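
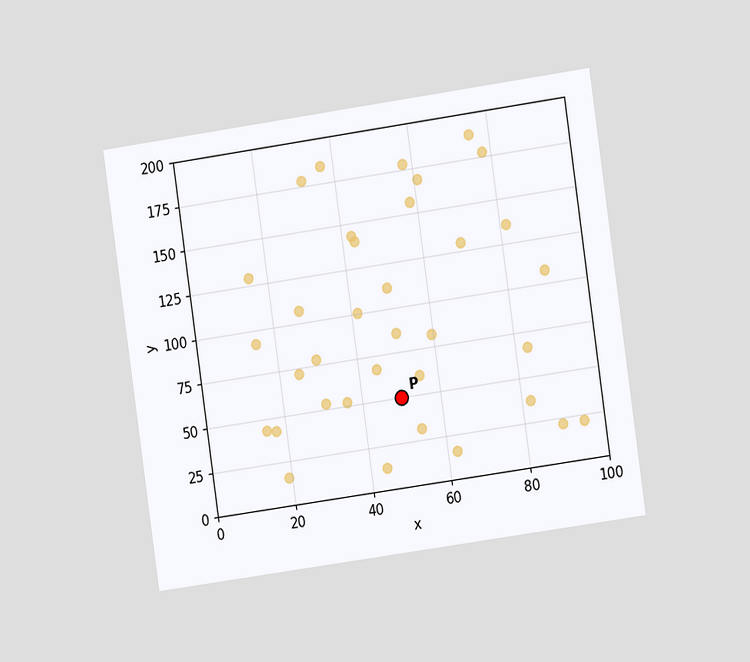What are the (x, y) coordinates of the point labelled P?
(50, 50)

The chart is tilted about 8° counter-clockwise and viewed at a slight angle. Following the gridlines from P to each axis, P sits at (50, 50).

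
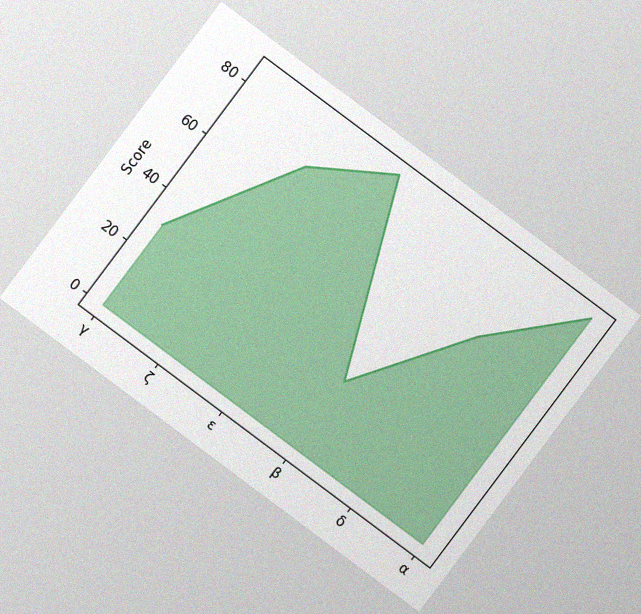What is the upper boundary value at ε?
The chart is tilted about 37° clockwise, with some photo noise. At ε the upper boundary is at 85.

85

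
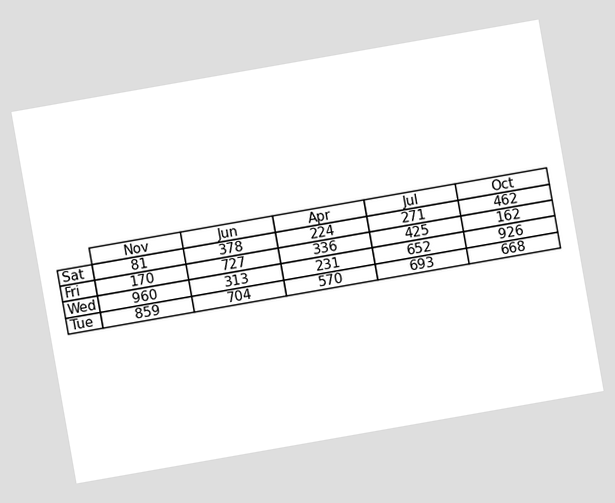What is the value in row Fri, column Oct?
162

The chart is tilted about 10° counter-clockwise. The (Fri, Oct) cell reads 162.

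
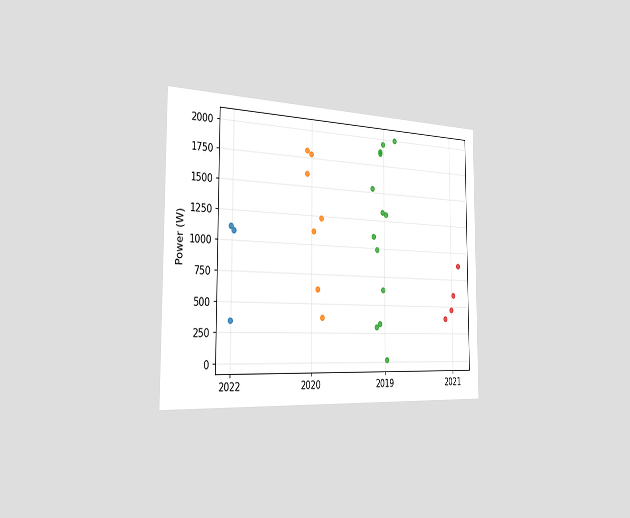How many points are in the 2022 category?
3

The chart is viewed slightly from the left. Counting the markers in the 2022 column gives 3.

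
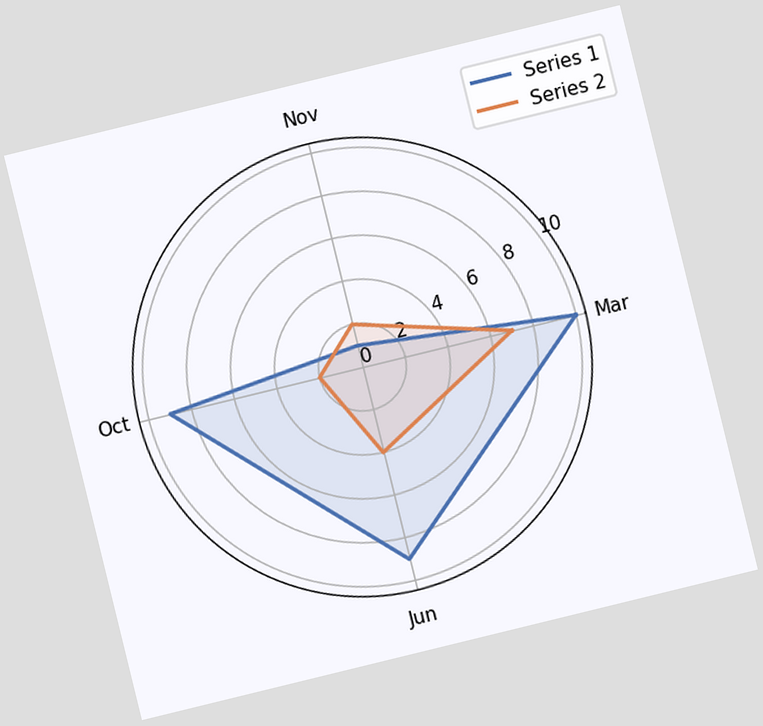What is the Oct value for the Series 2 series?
2

The chart is tilted about 14° counter-clockwise. On the Oct axis, Series 2 reaches 2.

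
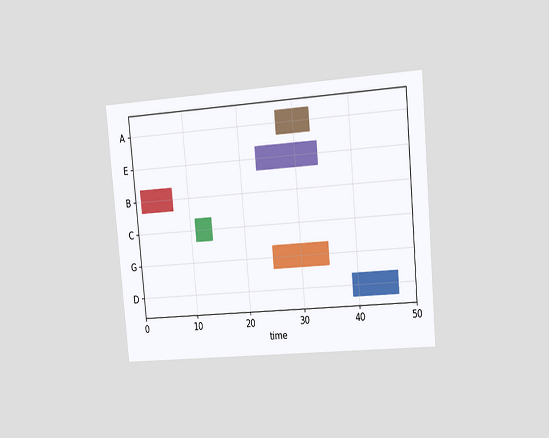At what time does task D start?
The chart is tilted about 5° counter-clockwise and viewed slightly from the right. The D bar begins at t=39.

39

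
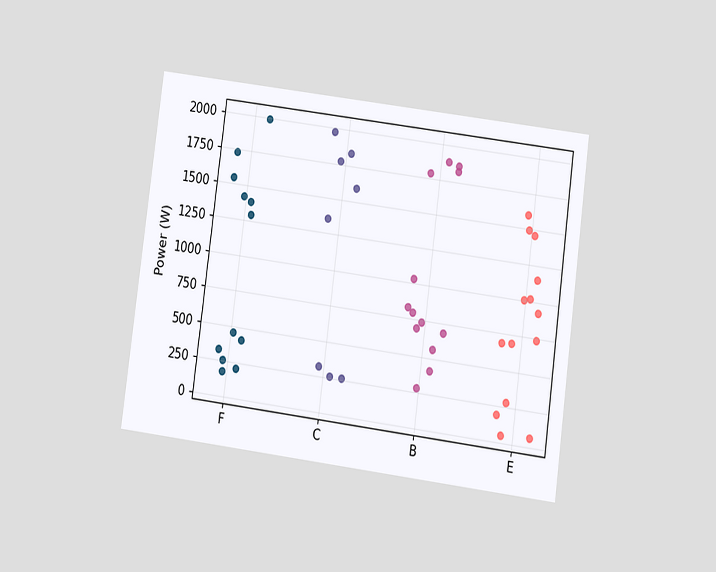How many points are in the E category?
14

The chart is tilted about 8° clockwise and viewed slightly from below. Counting the markers in the E column gives 14.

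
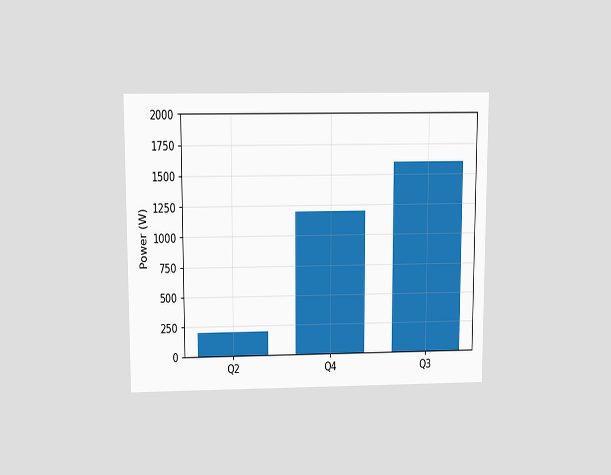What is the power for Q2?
200W

The chart is viewed slightly from above. Reading along the chart's y-axis, the Q2 bar reaches 200W.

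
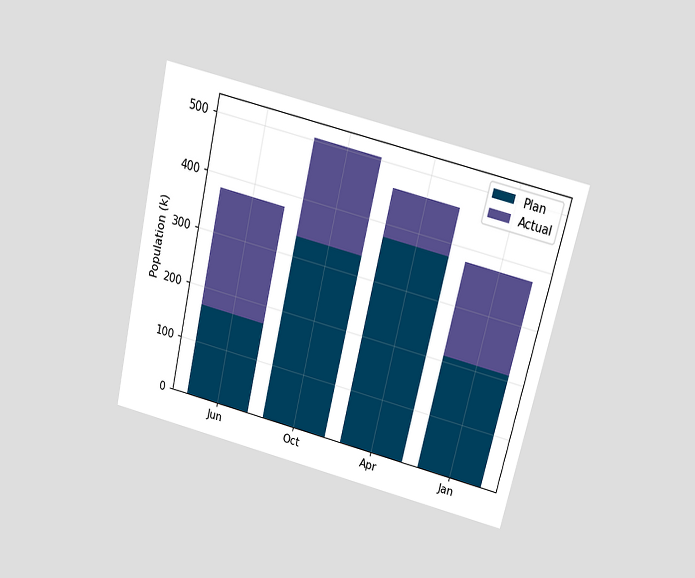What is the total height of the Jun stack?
378k

The chart is tilted about 13° clockwise and viewed slightly from above. The Jun stack's top reaches 378k on the y-axis.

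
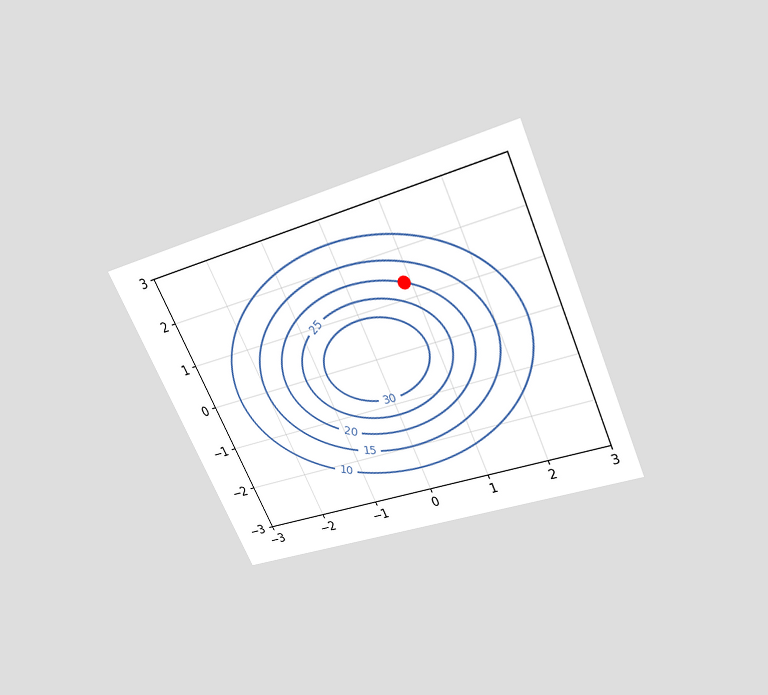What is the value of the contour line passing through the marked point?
20

The chart is tilted about 24° counter-clockwise and viewed slightly from above. The marked point sits on the contour labelled 20.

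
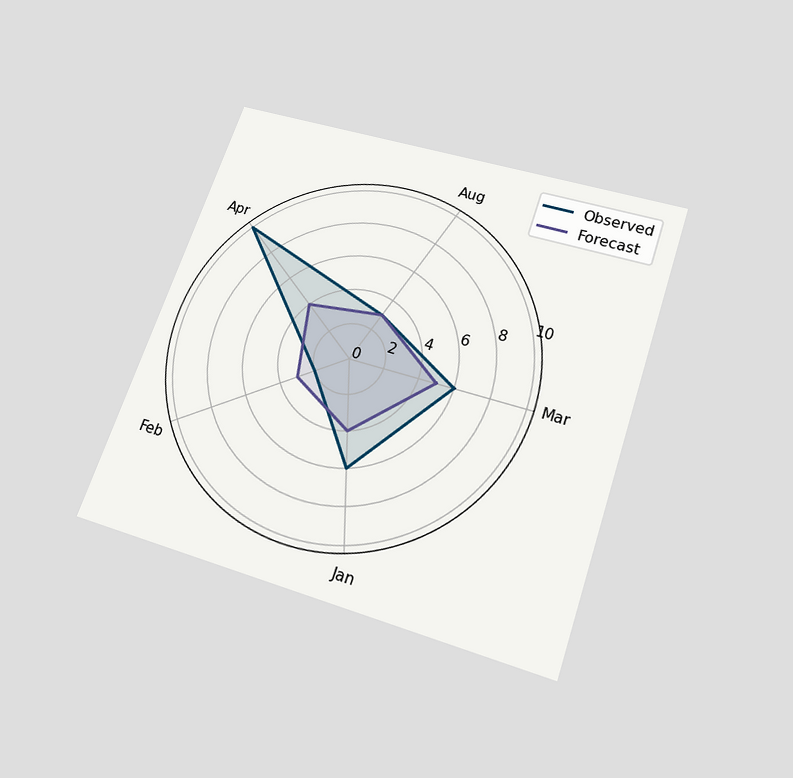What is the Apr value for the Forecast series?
The chart is tilted about 19° clockwise and viewed slightly from below. On the Apr axis, Forecast reaches 4.

4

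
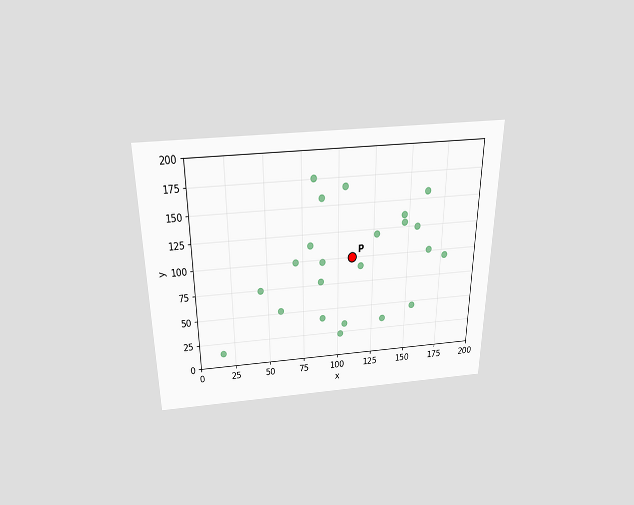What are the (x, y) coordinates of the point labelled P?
The chart is viewed slightly from above. Following the gridlines from P to each axis, P sits at (110, 100).

(110, 100)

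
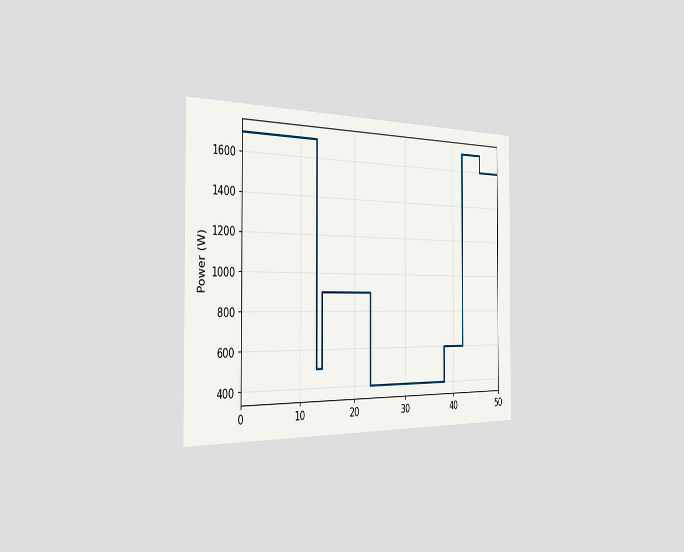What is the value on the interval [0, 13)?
1700W

The chart is viewed slightly from the left. On [0, 13) the step sits at 1700W.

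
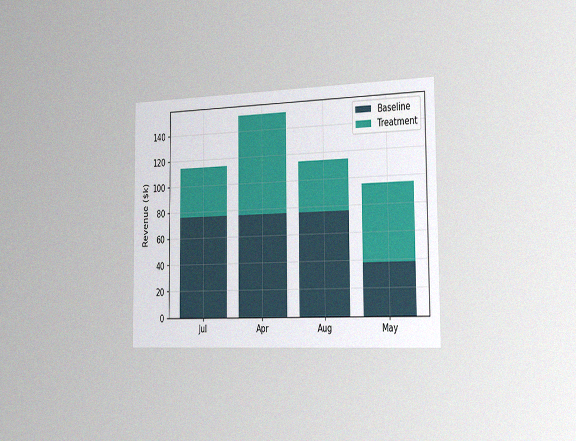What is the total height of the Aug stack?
$114k

The chart is viewed slightly from the right, with some photo noise. The Aug stack's top reaches $114k on the y-axis.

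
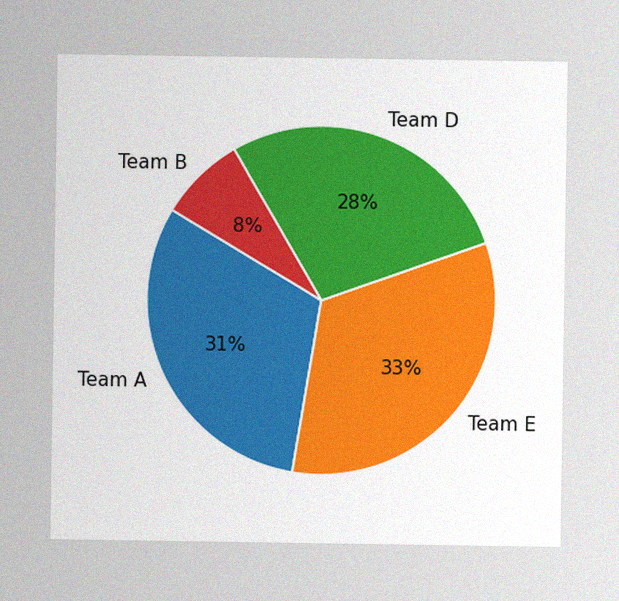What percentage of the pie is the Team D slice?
The image has some photo noise and uneven lighting. The Team D slice takes up 28% of the pie.

28%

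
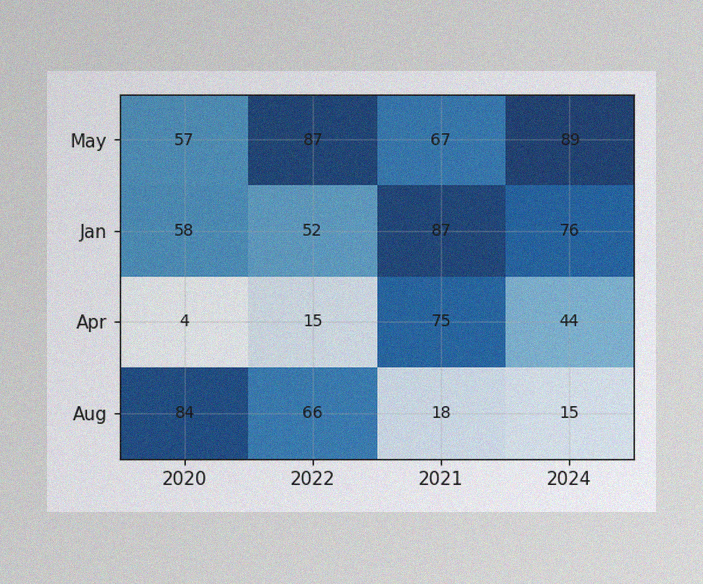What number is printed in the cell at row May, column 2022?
87

The image has some photo noise and uneven lighting. The (May, 2022) cell reads 87.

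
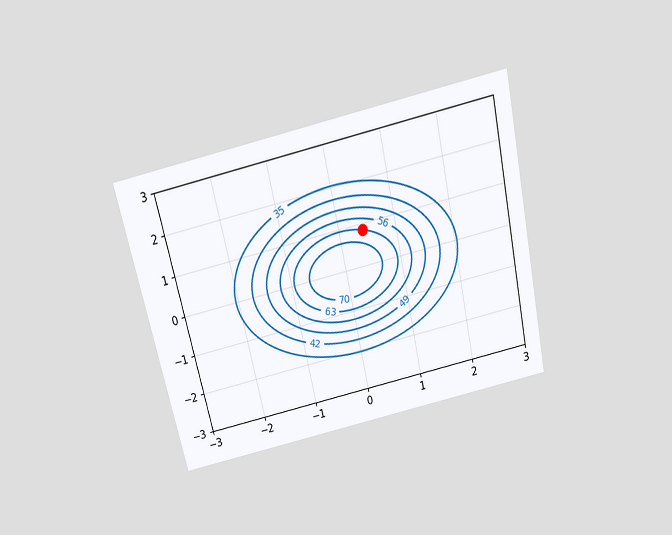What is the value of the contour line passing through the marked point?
The chart is tilted about 13° counter-clockwise and viewed slightly from above. The marked point sits on the contour labelled 63.

63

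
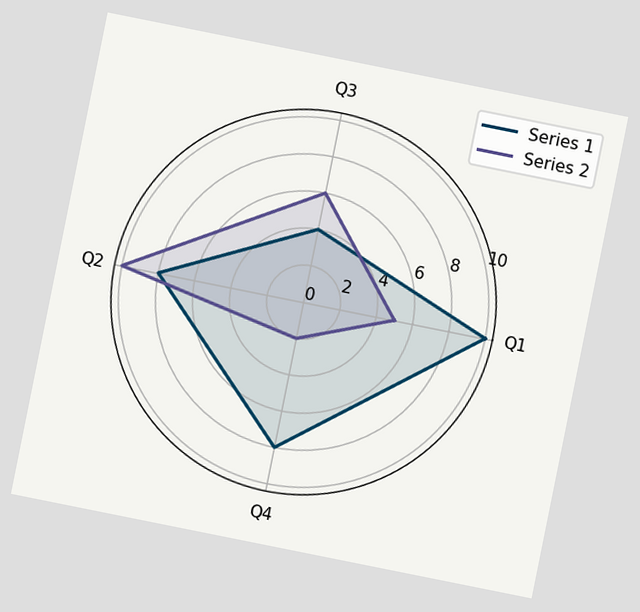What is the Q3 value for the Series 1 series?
The chart is tilted about 11° clockwise. On the Q3 axis, Series 1 reaches 4.

4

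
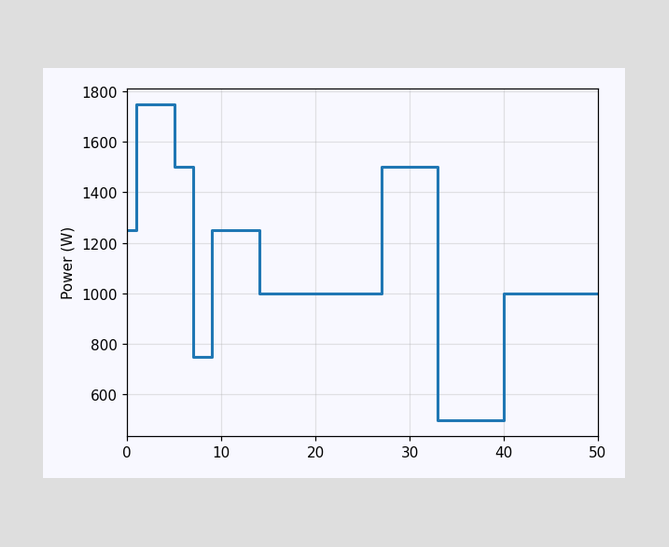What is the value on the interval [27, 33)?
1500W

On [27, 33) the step sits at 1500W.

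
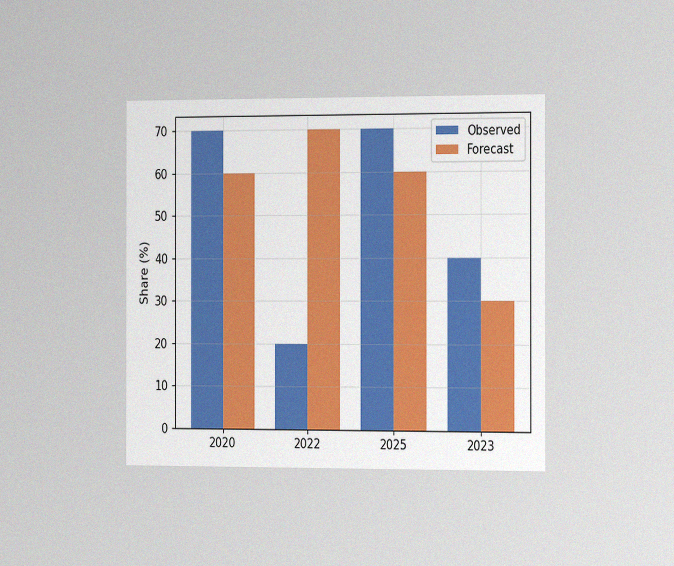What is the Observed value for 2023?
40%

The chart is viewed slightly from the right, with some photo noise. The Observed bar at 2023 reaches 40% on the y-axis.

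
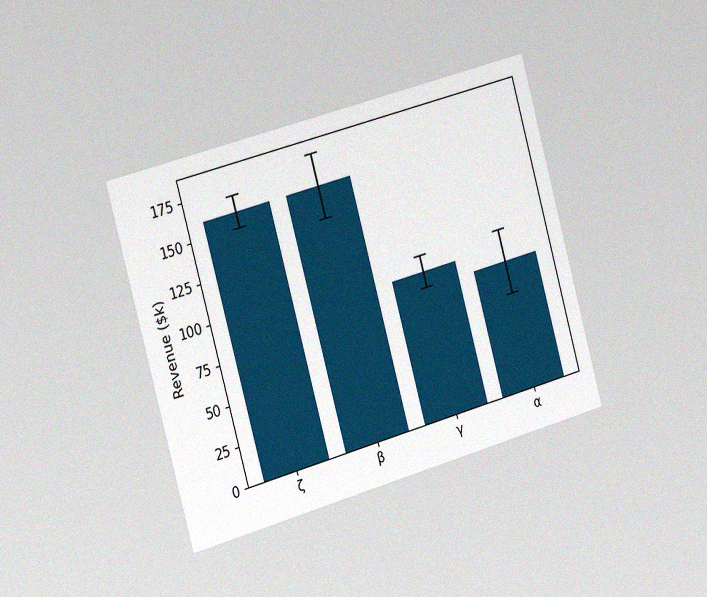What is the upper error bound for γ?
$100k

The chart is tilted about 16° counter-clockwise and viewed slightly from the left, with some photo noise. The γ bar's upper whisker reaches $100k.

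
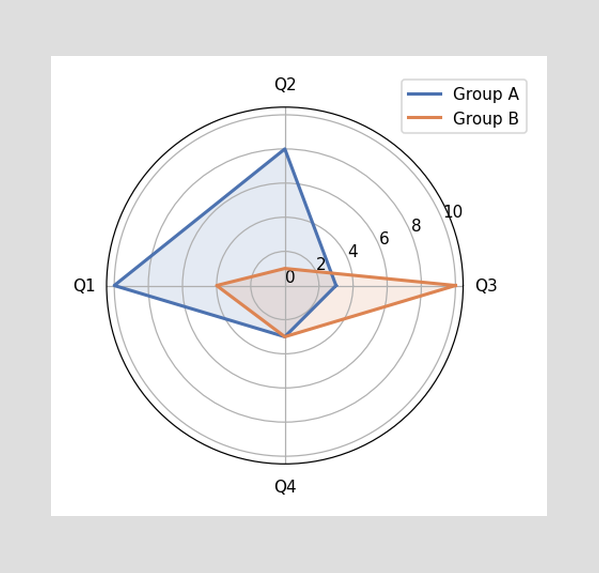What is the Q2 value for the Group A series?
On the Q2 axis, Group A reaches 8.

8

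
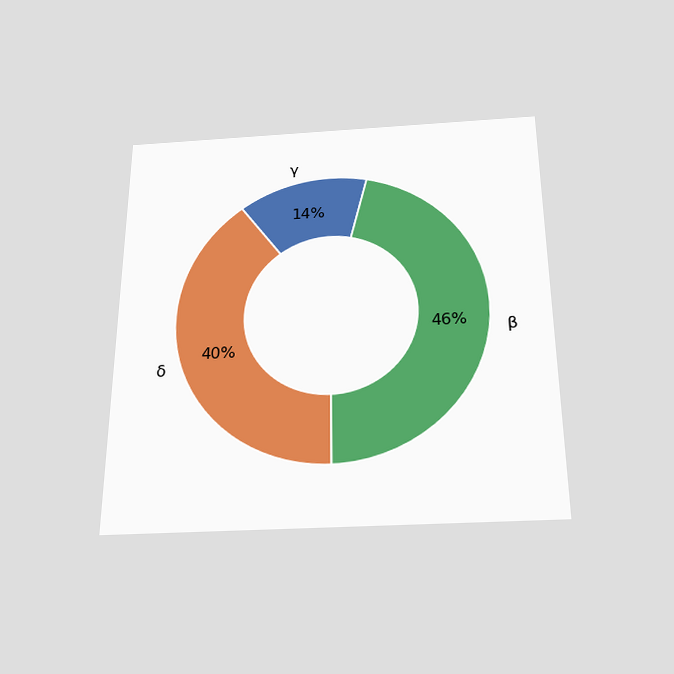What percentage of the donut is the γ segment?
The chart is viewed slightly from below. The γ segment takes up 14% of the ring.

14%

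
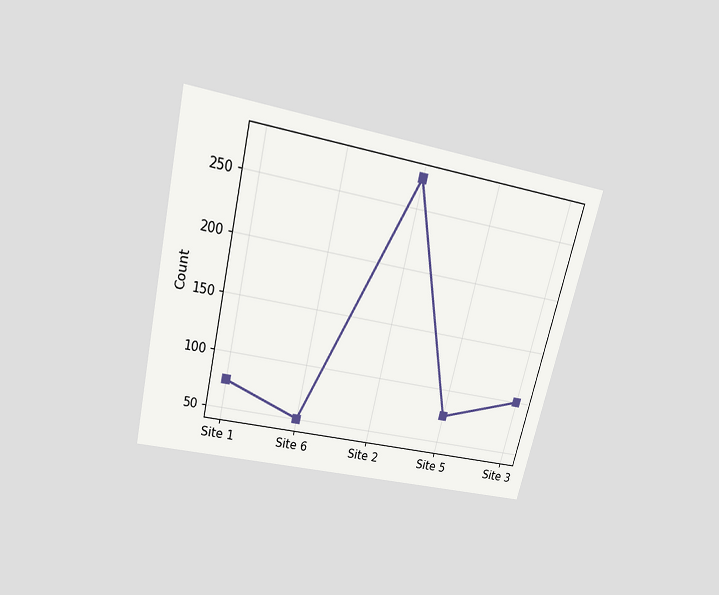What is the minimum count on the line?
50

The chart is tilted about 14° clockwise and viewed slightly from above. The lowest point is at Site 6, and reading across to the y-axis gives 50.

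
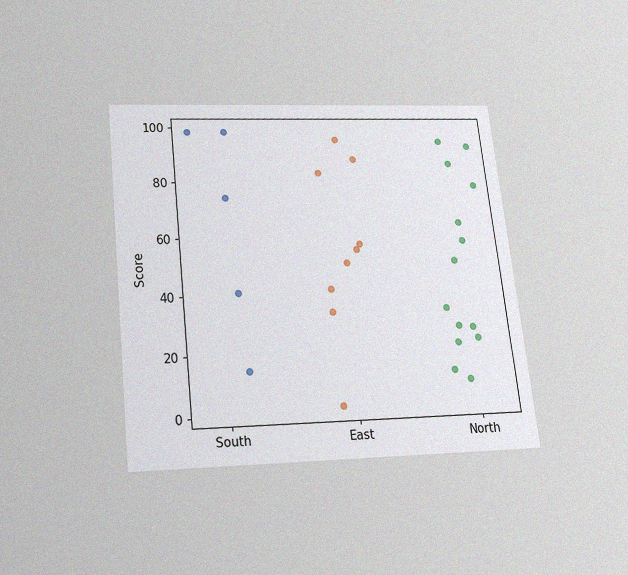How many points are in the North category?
The chart is tilted about 6° counter-clockwise and viewed slightly from below, with some photo noise. Counting the markers in the North column gives 14.

14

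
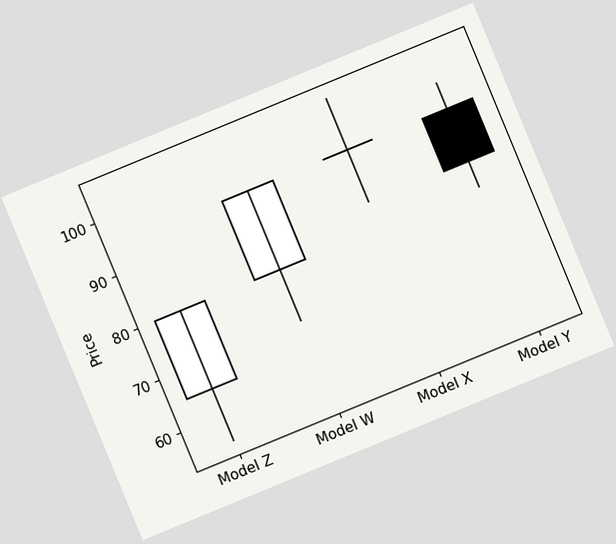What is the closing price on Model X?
The chart is tilted about 22° counter-clockwise. The Model X candle closes at 95.

95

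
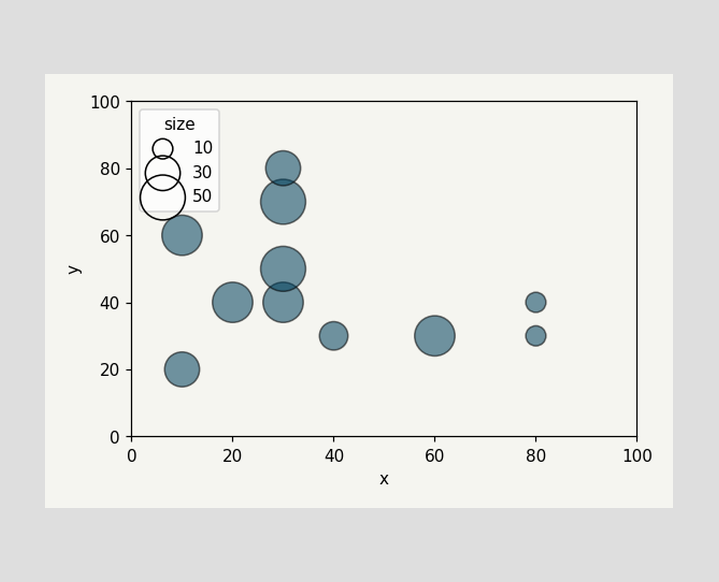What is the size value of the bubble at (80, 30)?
Matching the bubble at (80, 30) against the size legend gives 10.

10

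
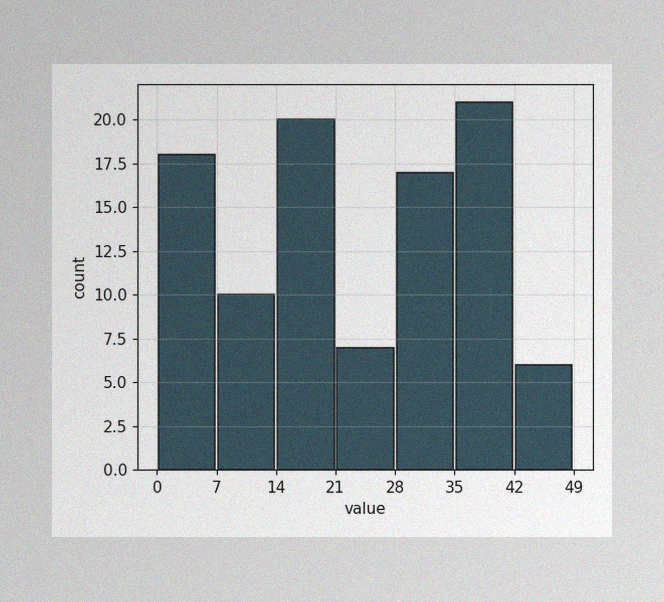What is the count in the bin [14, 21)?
The image has some photo noise and uneven lighting. The [14, 21) bin has height 20.

20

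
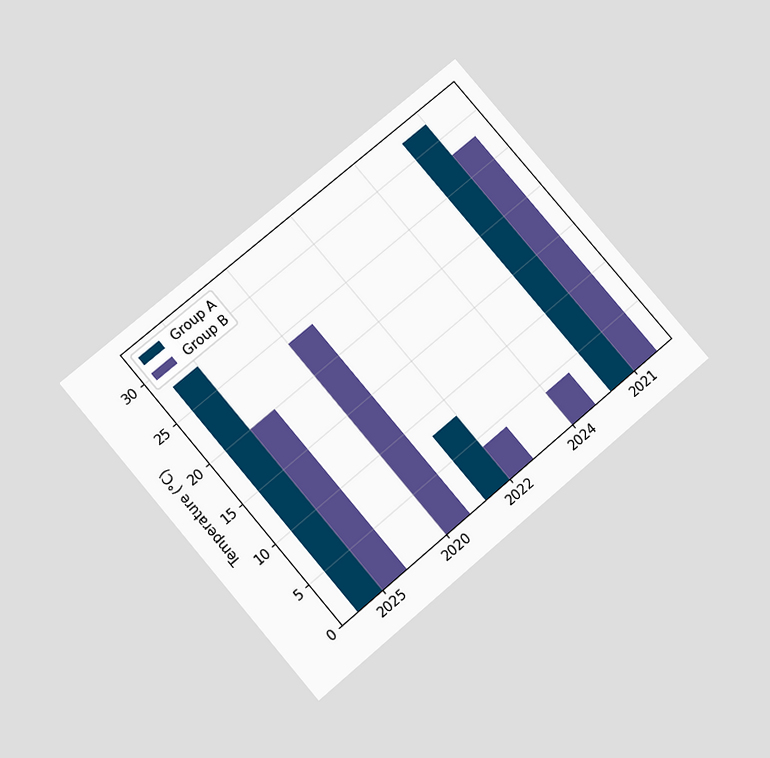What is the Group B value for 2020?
The chart is tilted about 40° counter-clockwise and viewed slightly from below. The Group B bar at 2020 reaches 24°C on the y-axis.

24°C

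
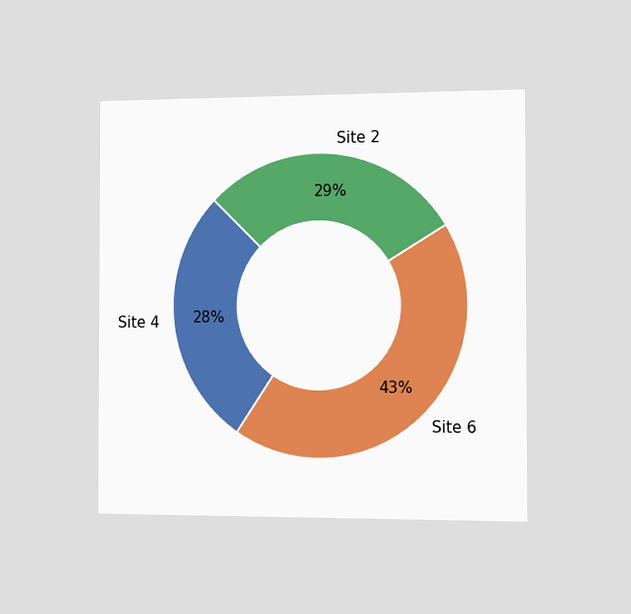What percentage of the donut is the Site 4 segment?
28%

The chart is viewed slightly from the right. The Site 4 segment takes up 28% of the ring.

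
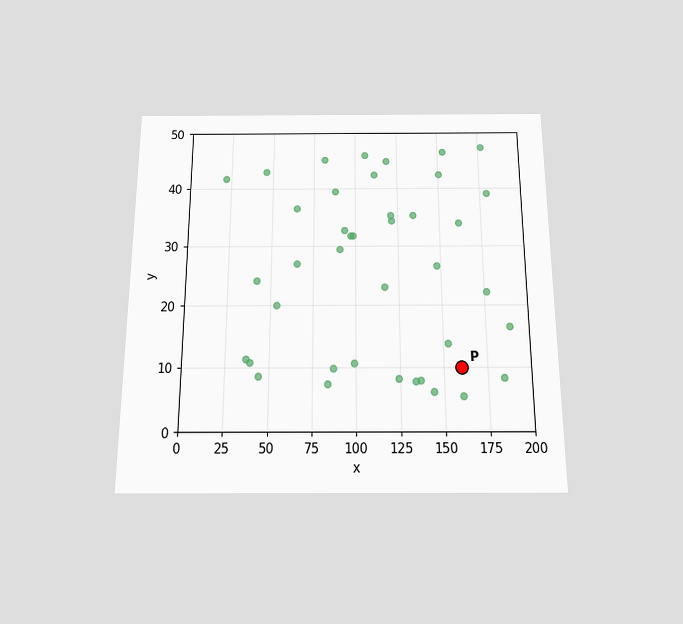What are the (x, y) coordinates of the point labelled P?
The chart is viewed slightly from below. Following the gridlines from P to each axis, P sits at (160, 10).

(160, 10)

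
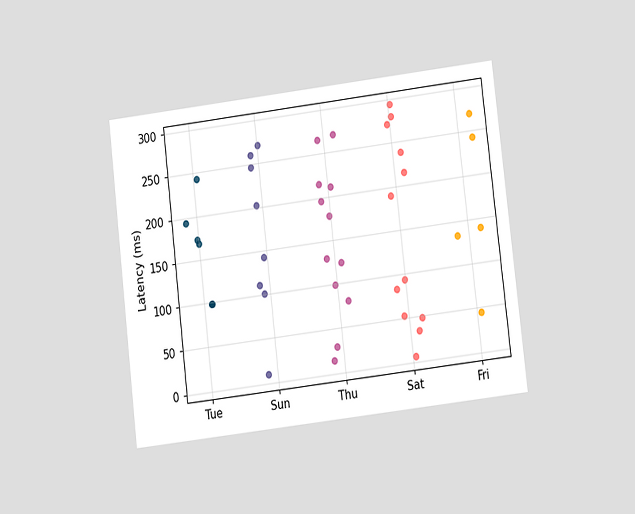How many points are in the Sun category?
8

The chart is tilted about 7° counter-clockwise and viewed at a slight angle. Counting the markers in the Sun column gives 8.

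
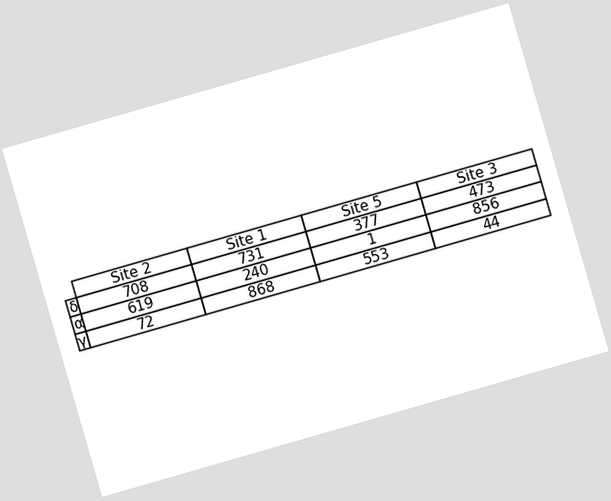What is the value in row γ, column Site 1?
The chart is tilted about 16° counter-clockwise. The (γ, Site 1) cell reads 868.

868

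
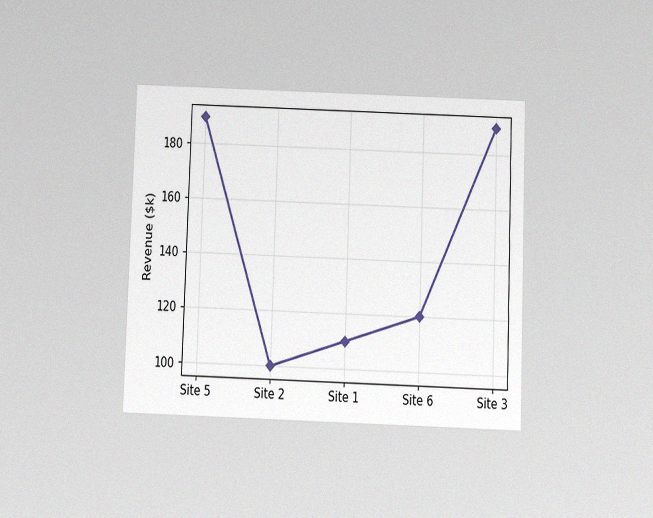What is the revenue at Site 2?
The chart is tilted about 2° clockwise and viewed slightly from below, with some photo noise. At Site 2, the line is at $100k.

$100k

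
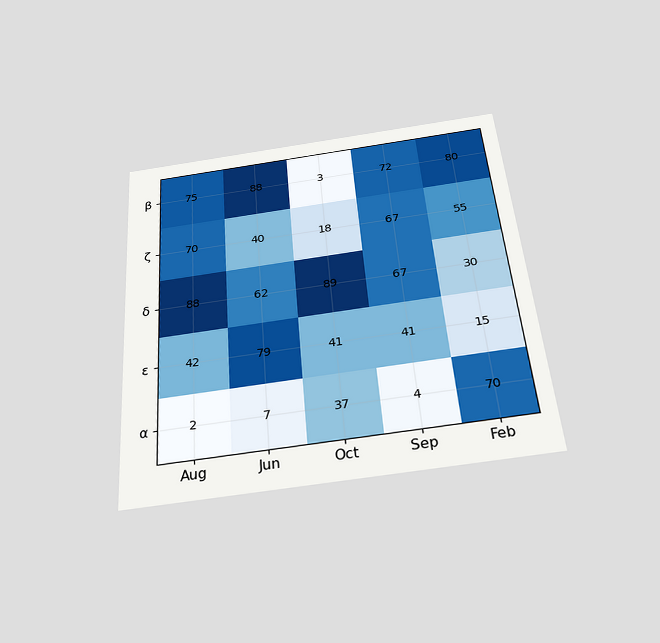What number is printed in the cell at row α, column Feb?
The chart is tilted about 4° counter-clockwise and viewed slightly from below. The (α, Feb) cell reads 70.

70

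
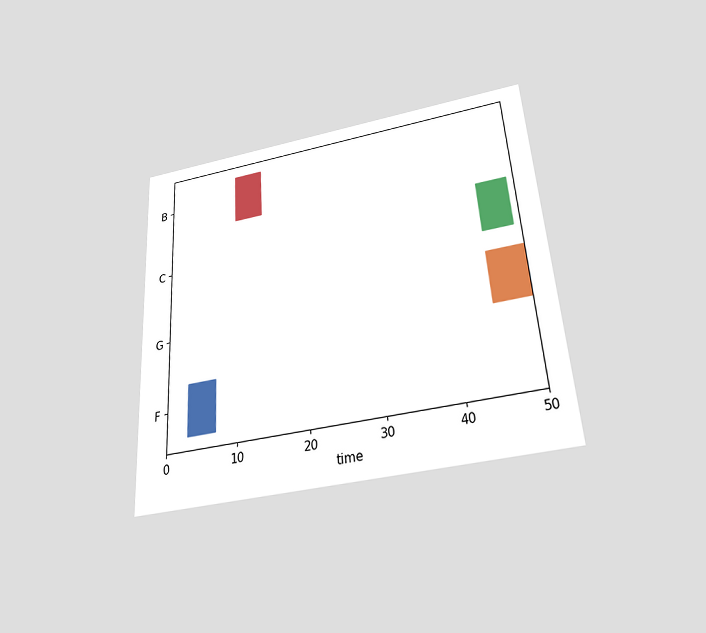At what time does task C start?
The chart is tilted about 4° counter-clockwise and viewed slightly from below. The C bar begins at t=45.

45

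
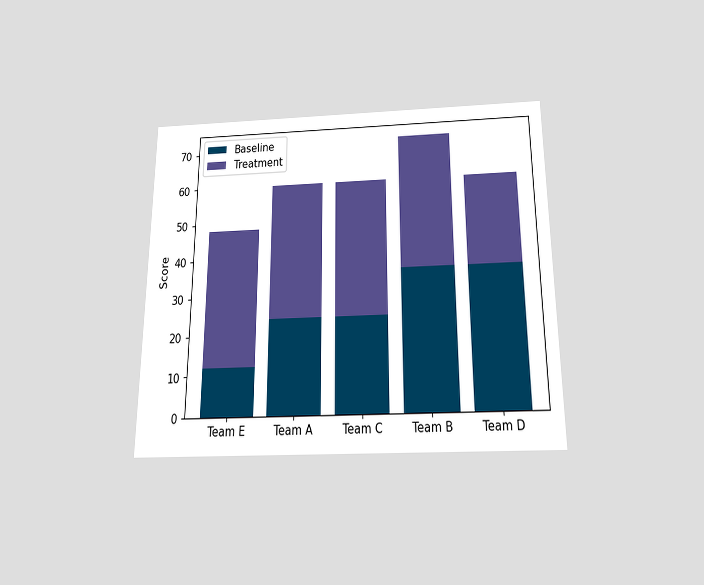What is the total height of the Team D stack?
The chart is viewed slightly from below. The Team D stack's top reaches 60 on the y-axis.

60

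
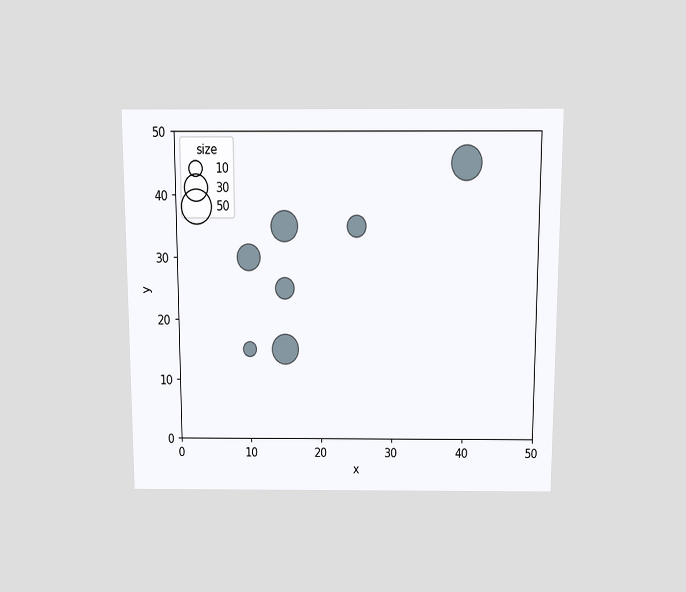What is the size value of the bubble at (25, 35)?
The chart is viewed slightly from above. Matching the bubble at (25, 35) against the size legend gives 20.

20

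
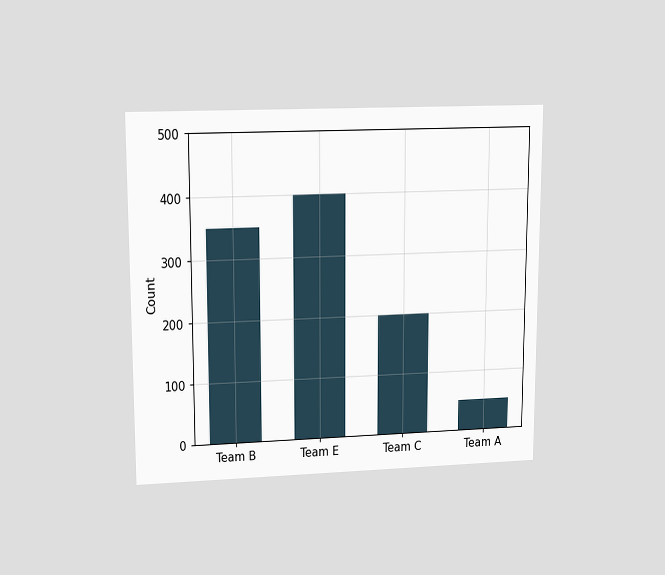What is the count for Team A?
50

The chart is viewed at a slight angle. Reading along the chart's y-axis, the Team A bar reaches 50.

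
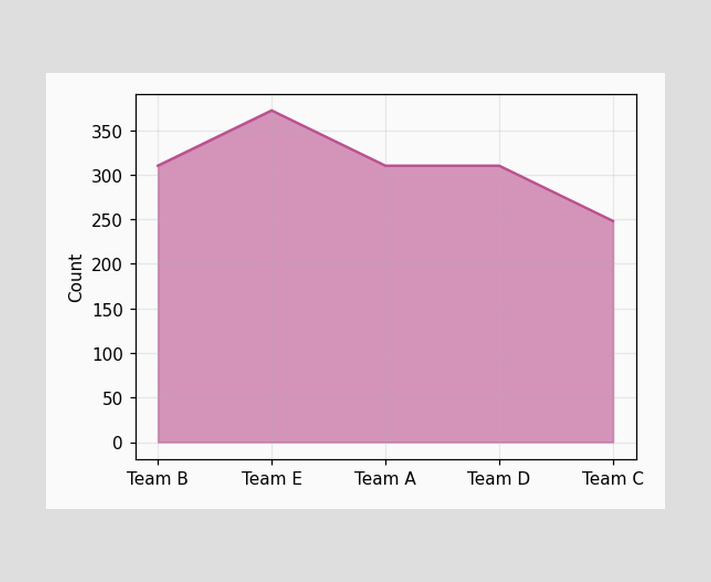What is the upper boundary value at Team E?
At Team E the upper boundary is at 372.

372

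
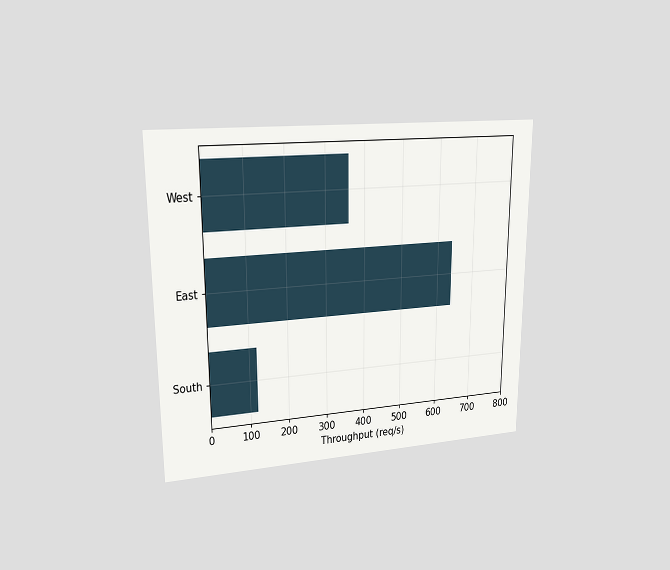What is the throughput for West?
The chart is viewed at a slight angle. Reading along the chart's x-axis, the West bar reaches 360req/s.

360req/s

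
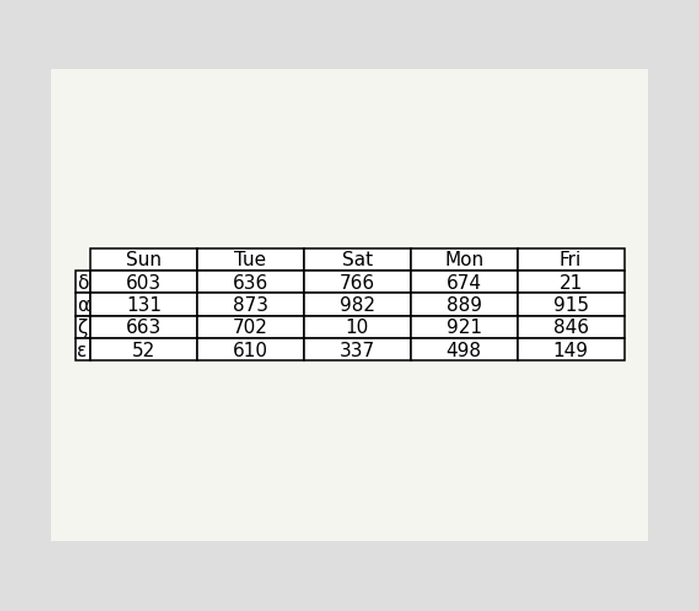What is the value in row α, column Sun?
131

The (α, Sun) cell reads 131.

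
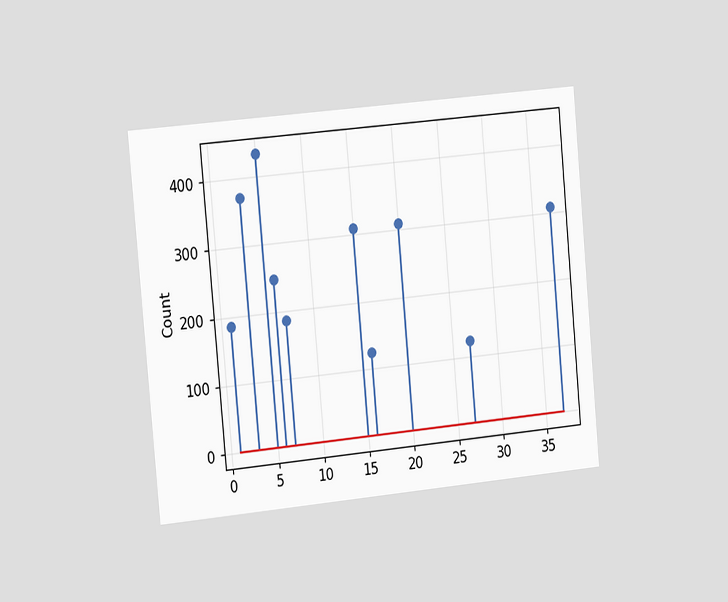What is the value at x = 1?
186

The chart is tilted about 5° counter-clockwise and viewed slightly from the left. The stem at x=1 reaches 186.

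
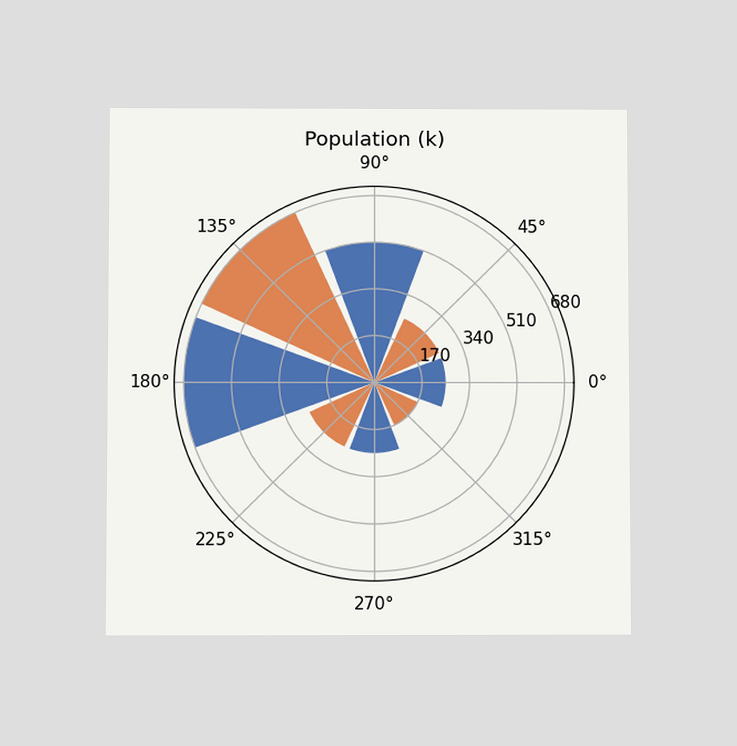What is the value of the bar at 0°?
The chart is viewed slightly from below. The bar at 0° reaches 255k on the radial axis.

255k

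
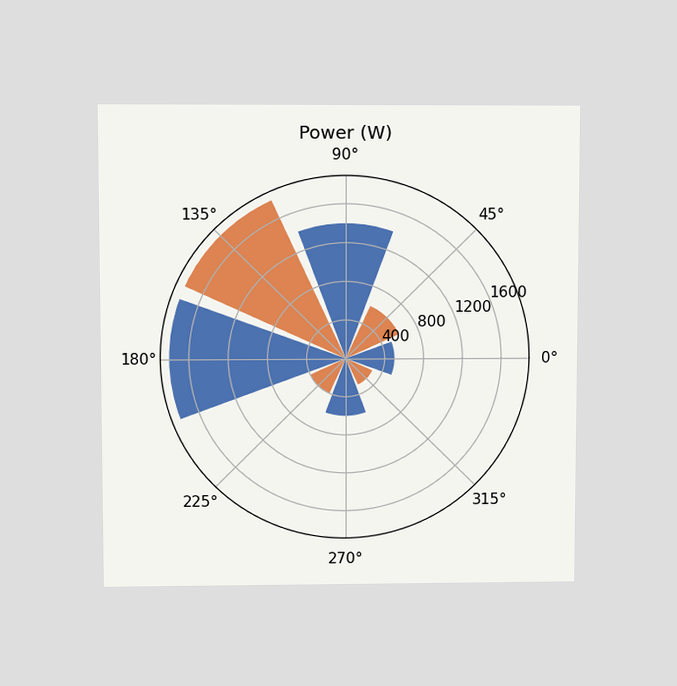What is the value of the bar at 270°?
600W

The chart is viewed slightly from above. The bar at 270° reaches 600W on the radial axis.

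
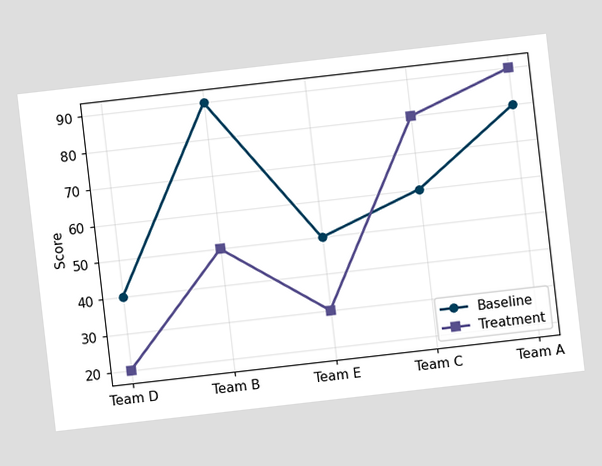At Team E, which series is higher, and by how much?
Baseline, by 20

The chart is tilted about 7° counter-clockwise. At Team E, Baseline sits above the other line by 20.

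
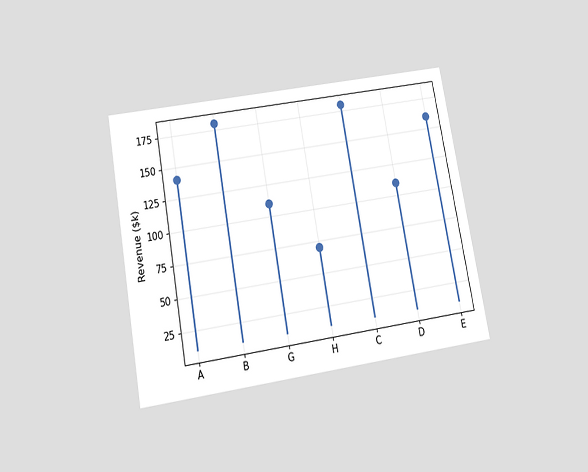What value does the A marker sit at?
$140k

The chart is tilted about 10° counter-clockwise and viewed slightly from below. The A marker sits at $140k.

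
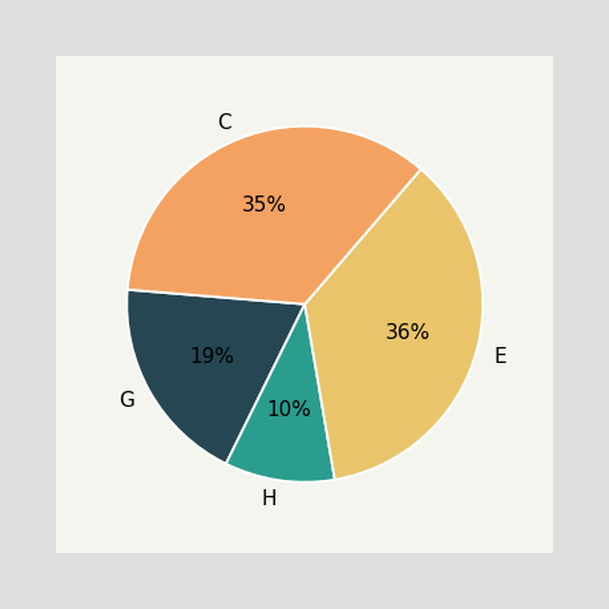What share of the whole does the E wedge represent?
36%

The E slice takes up 36% of the pie.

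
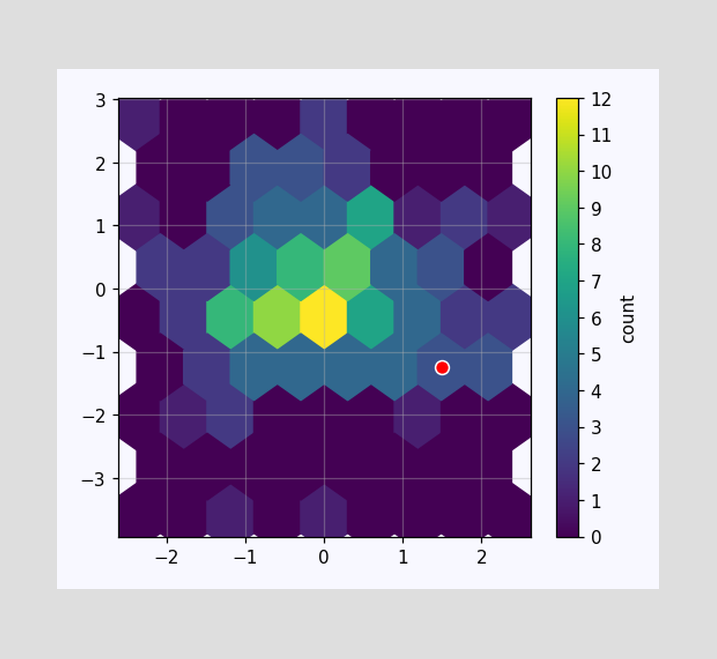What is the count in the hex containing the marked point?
The marked hex reads 3 on the colorbar.

3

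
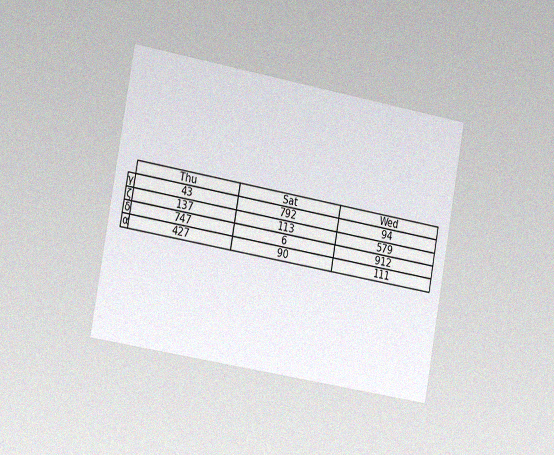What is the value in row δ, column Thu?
747

The chart is tilted about 10° clockwise and viewed slightly from the left, with some photo noise. The (δ, Thu) cell reads 747.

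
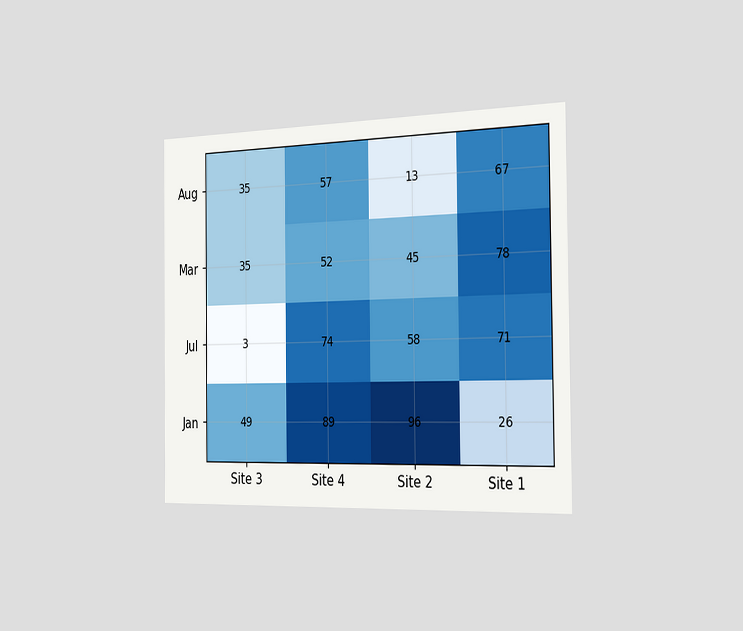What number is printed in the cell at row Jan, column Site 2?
The chart is viewed slightly from the right. The (Jan, Site 2) cell reads 96.

96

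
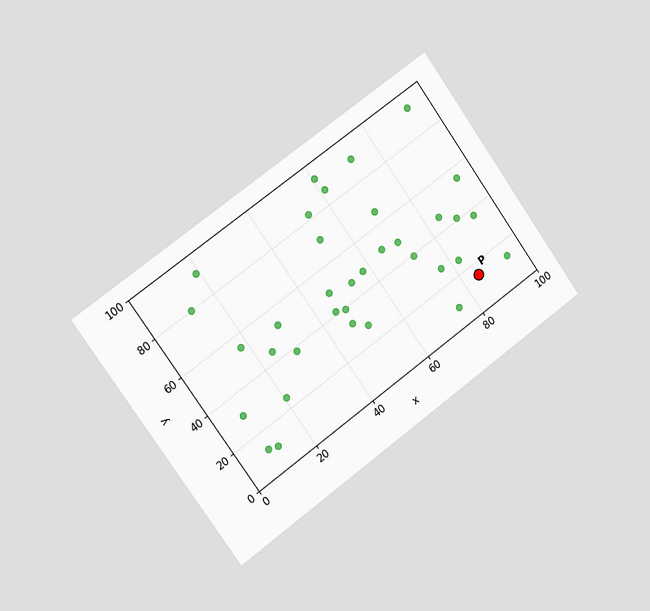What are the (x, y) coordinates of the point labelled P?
(85, 15)

The chart is tilted about 36° counter-clockwise and viewed slightly from the left. Following the gridlines from P to each axis, P sits at (85, 15).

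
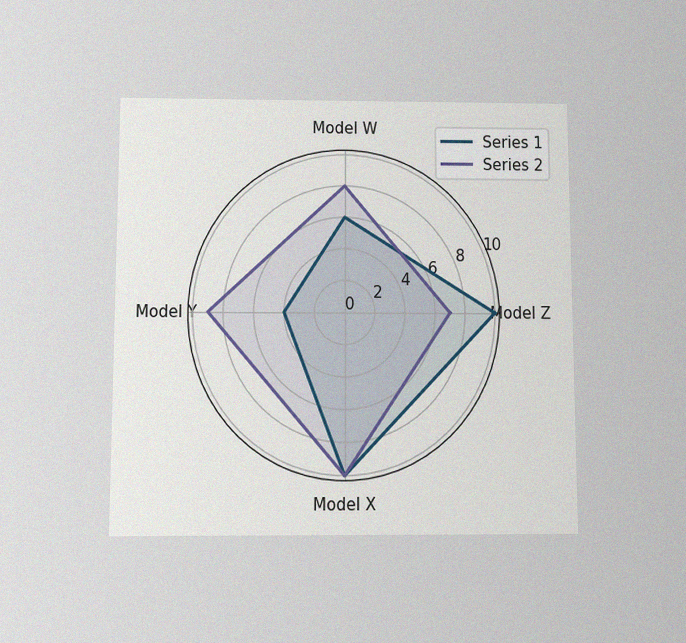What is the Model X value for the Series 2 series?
10

The chart is viewed slightly from below, with some photo noise. On the Model X axis, Series 2 reaches 10.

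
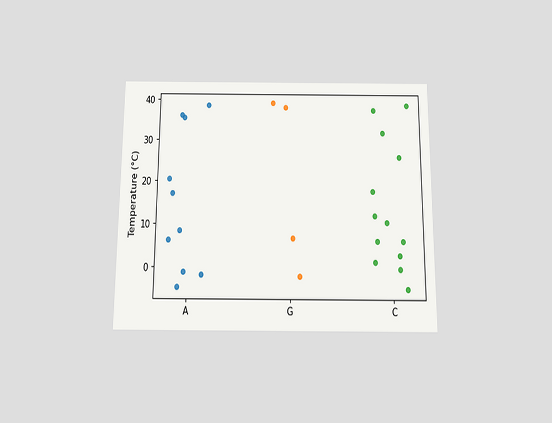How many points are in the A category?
10

The chart is viewed slightly from below. Counting the markers in the A column gives 10.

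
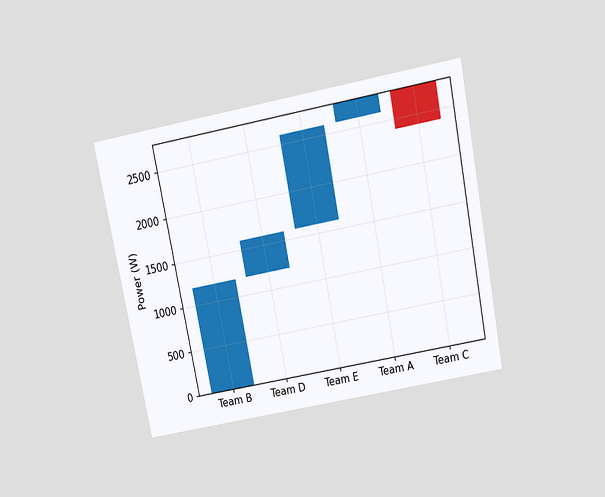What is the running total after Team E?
2600W

The chart is tilted about 11° counter-clockwise and viewed slightly from above. After Team E the running total reaches 2600W.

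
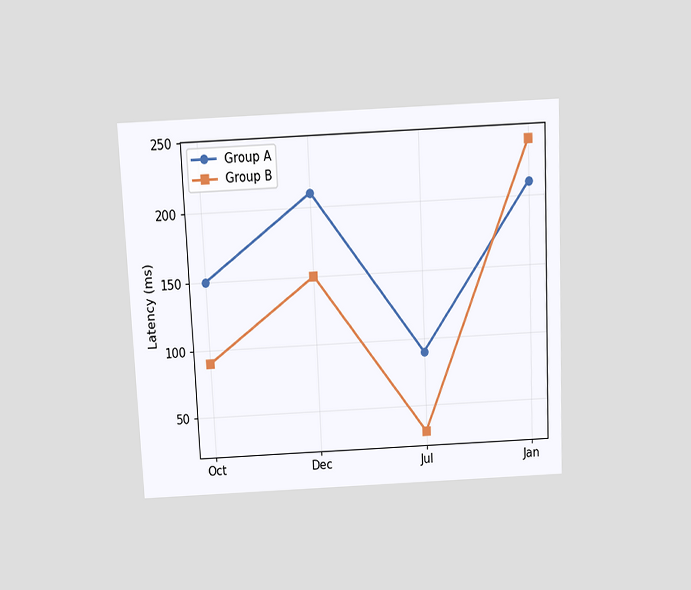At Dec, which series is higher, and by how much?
The chart is tilted about 3° counter-clockwise and viewed slightly from above. At Dec, Group A sits above the other line by 60ms.

Group A, by 60ms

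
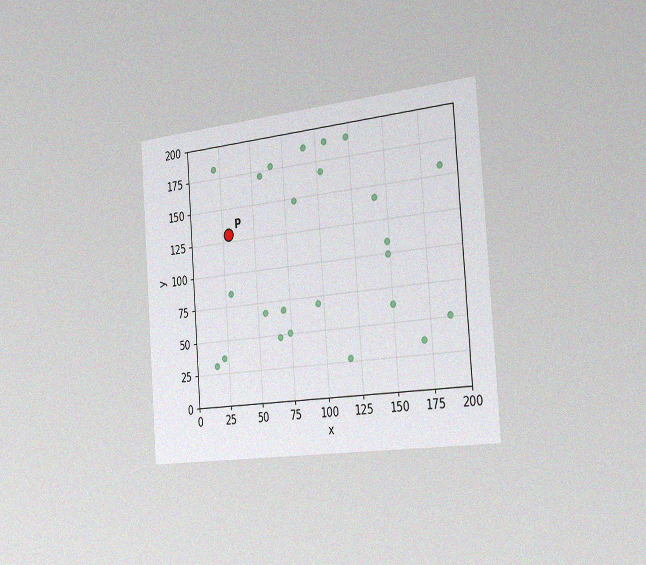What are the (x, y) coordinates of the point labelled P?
The chart is tilted about 4° counter-clockwise and viewed slightly from the right, with some photo noise. Following the gridlines from P to each axis, P sits at (30, 130).

(30, 130)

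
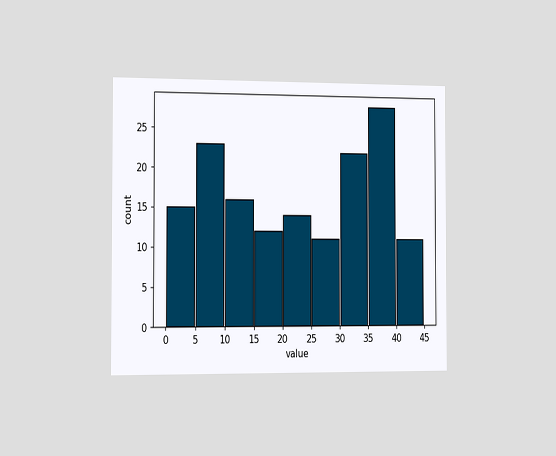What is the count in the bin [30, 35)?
The chart is viewed slightly from the left. The [30, 35) bin has height 22.

22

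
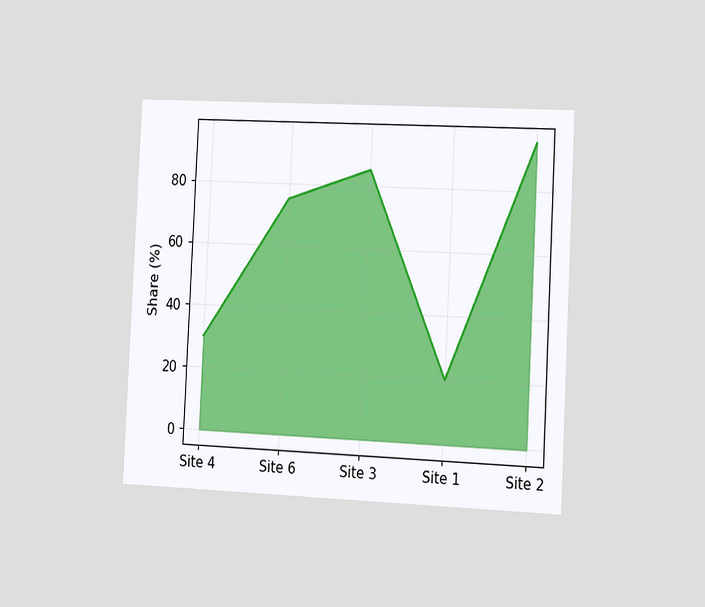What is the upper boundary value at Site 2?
95%

The chart is tilted about 3° clockwise and viewed slightly from the right. At Site 2 the upper boundary is at 95%.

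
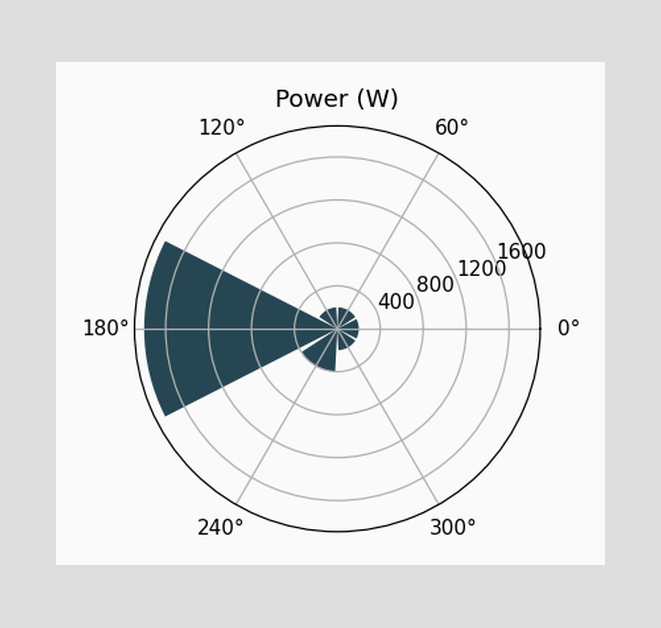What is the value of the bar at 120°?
The bar at 120° reaches 200W on the radial axis.

200W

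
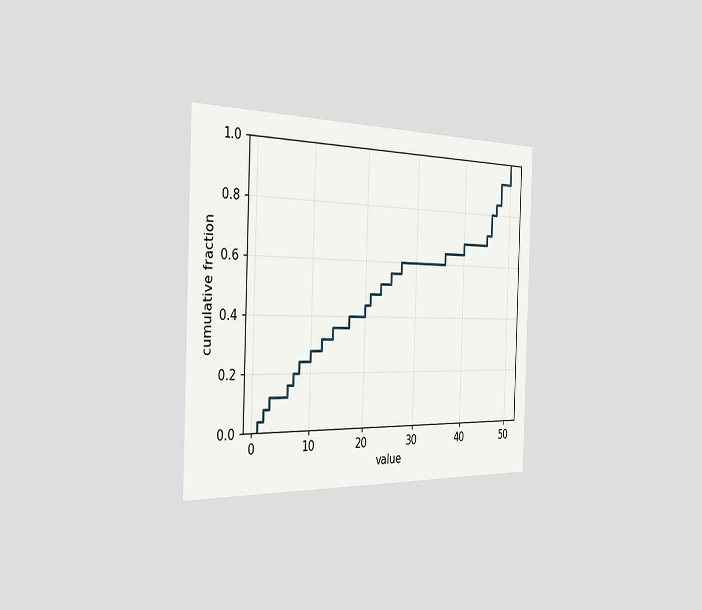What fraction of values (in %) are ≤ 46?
The chart is tilted about 2° clockwise and viewed slightly from the left. At x=46 the ECDF step is at 80%.

80%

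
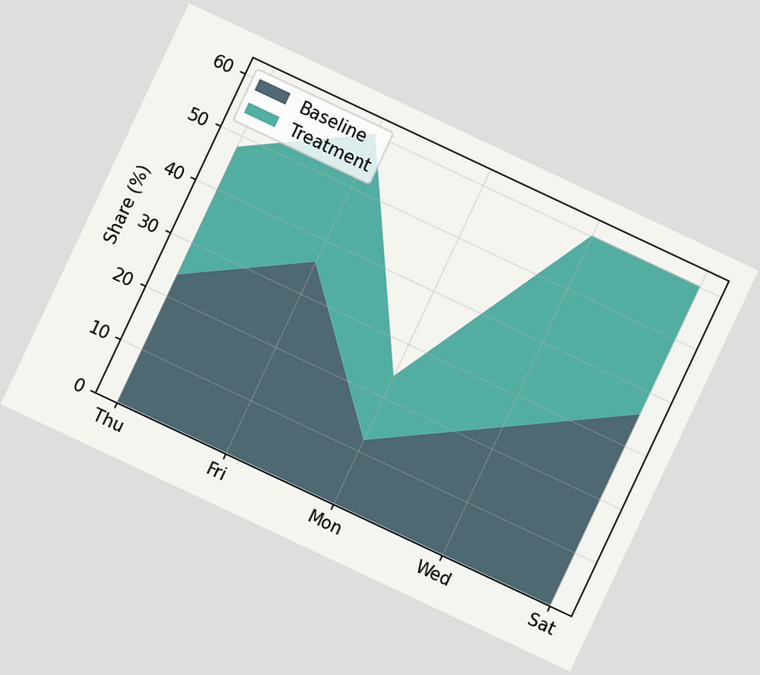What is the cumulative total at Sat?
60%

The chart is tilted about 25° clockwise. The stacked total at Sat reaches 60%.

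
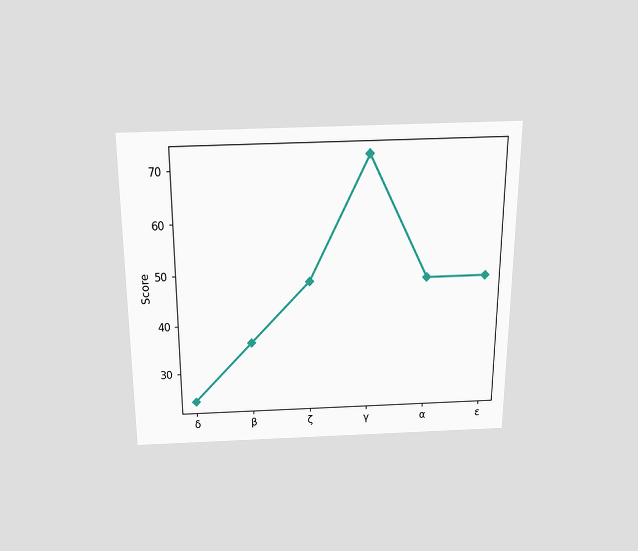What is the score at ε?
The chart is viewed slightly from above. At ε, the line is at 48.

48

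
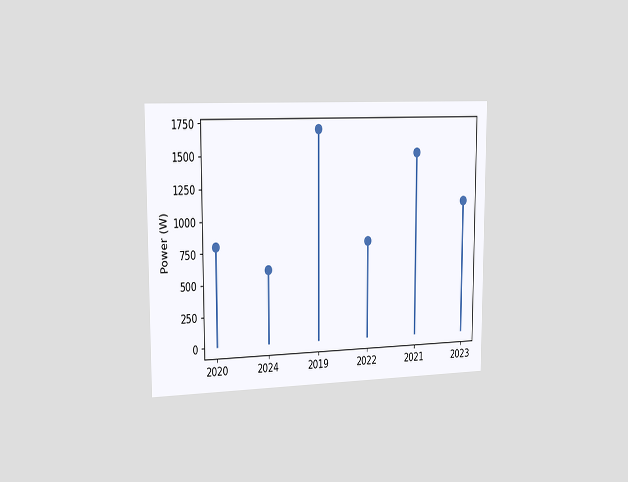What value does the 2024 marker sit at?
The chart is viewed slightly from the left. The 2024 marker sits at 600W.

600W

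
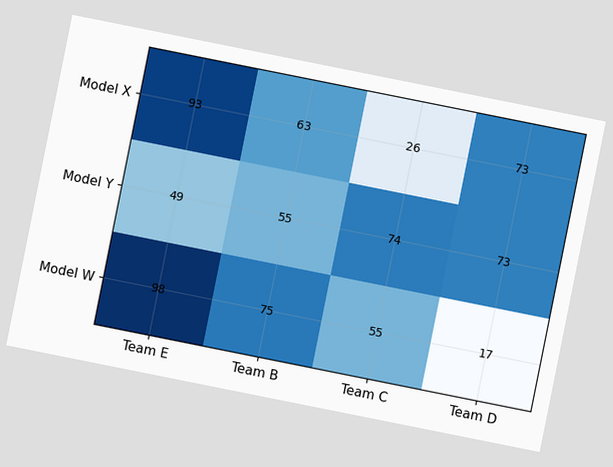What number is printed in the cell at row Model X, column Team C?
26

The chart is tilted about 11° clockwise. The (Model X, Team C) cell reads 26.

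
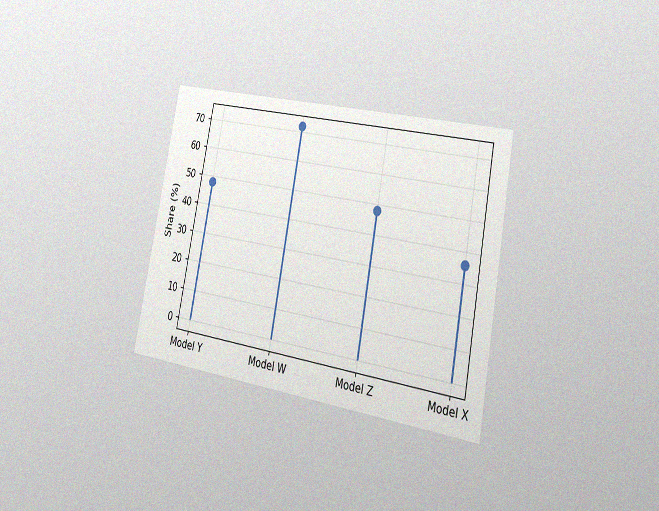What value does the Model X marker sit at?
36%

The chart is tilted about 11° clockwise and viewed slightly from the right, with some photo noise. The Model X marker sits at 36%.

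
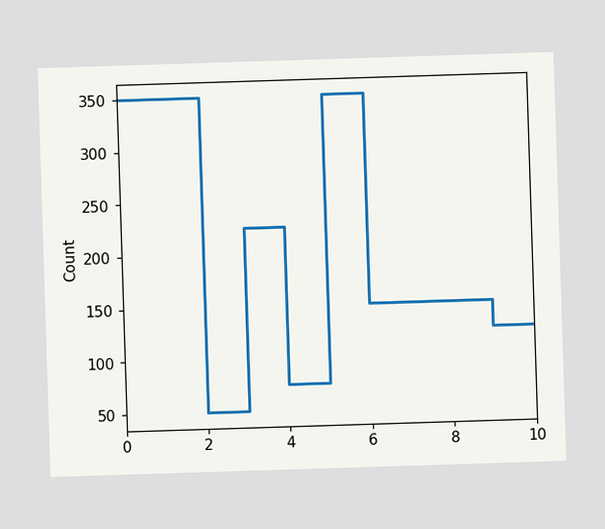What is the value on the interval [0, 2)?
350

On [0, 2) the step sits at 350.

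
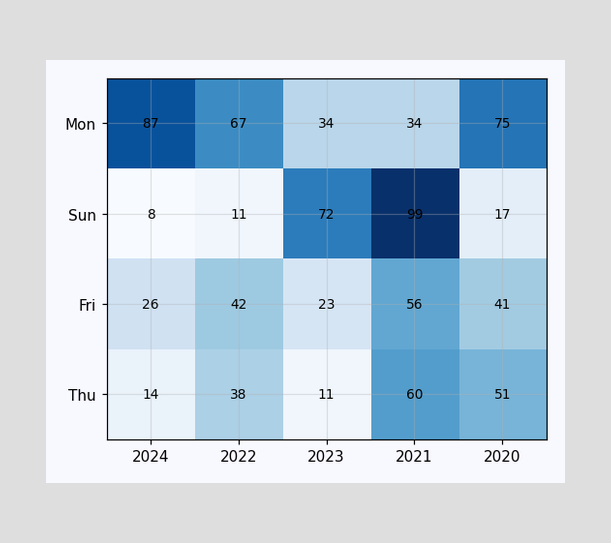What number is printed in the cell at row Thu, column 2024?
14

The (Thu, 2024) cell reads 14.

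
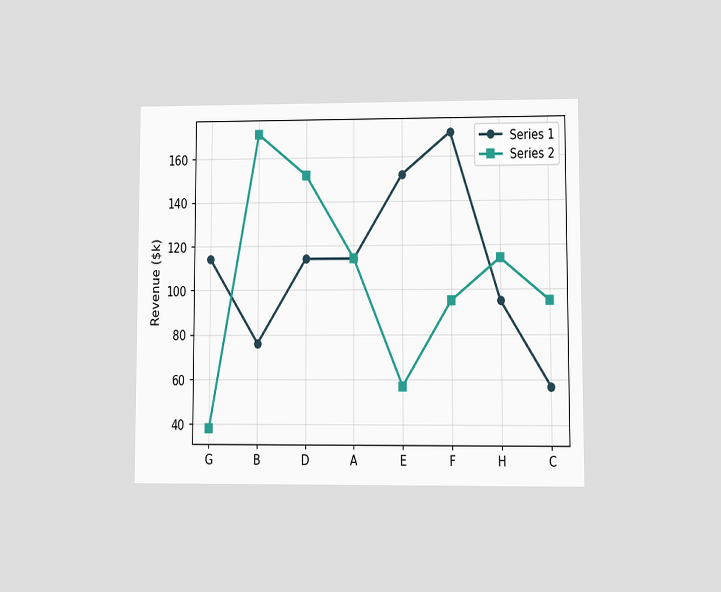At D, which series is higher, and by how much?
Series 2, by $38k

The chart is viewed at a slight angle. At D, Series 2 sits above the other line by $38k.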